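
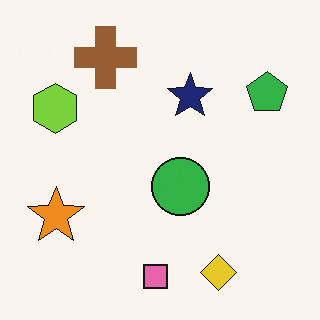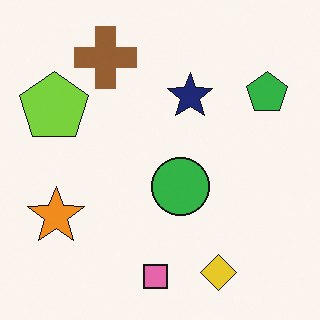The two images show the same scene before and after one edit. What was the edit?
Overlaid with an additional lime pentagon.

A lime pentagon appears in the second image that is absent from the first.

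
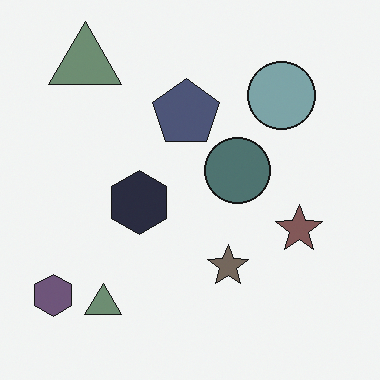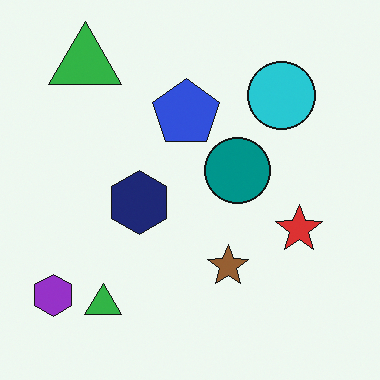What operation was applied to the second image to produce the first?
This is the original image made much more muted (saturation change).

All colors are more muted and greyish — a global saturation change.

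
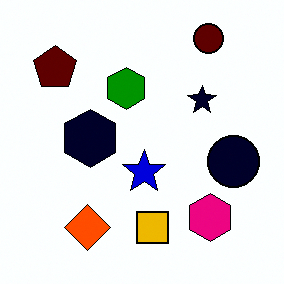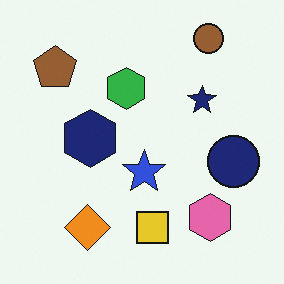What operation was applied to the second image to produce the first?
It was given much higher contrast.

Tones are pushed away from mid-grey across the whole image — a global contrast change.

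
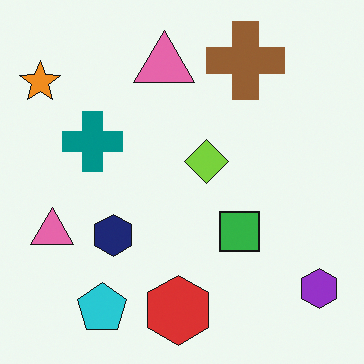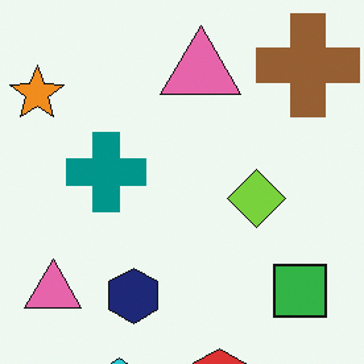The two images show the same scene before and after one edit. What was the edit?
It was cropped slightly and scaled back up.

The visible shapes are larger and the field of view is narrower; shapes near the original edges may be partly or wholly outside the frame — a crop-and-rescale.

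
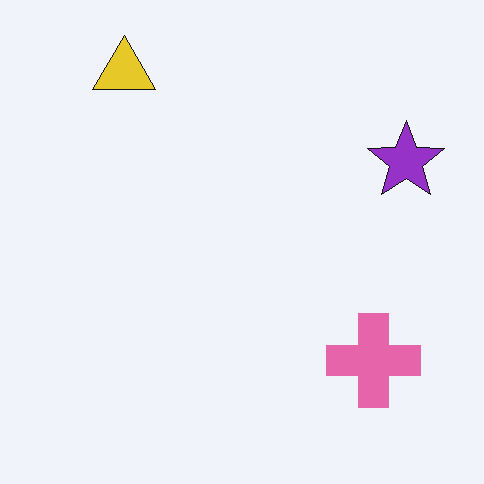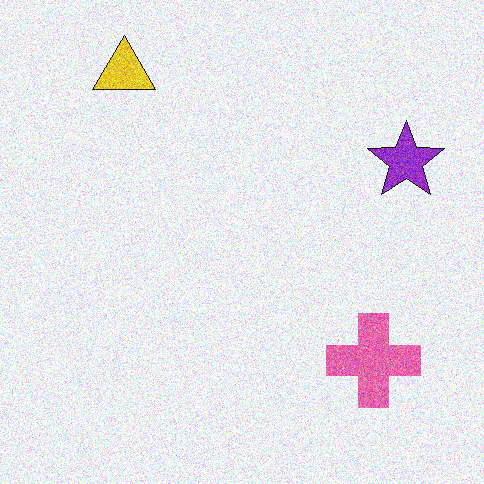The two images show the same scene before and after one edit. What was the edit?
The transformation is: degraded with visible gaussian noise.

Random speckle covers the whole image, including the flat background.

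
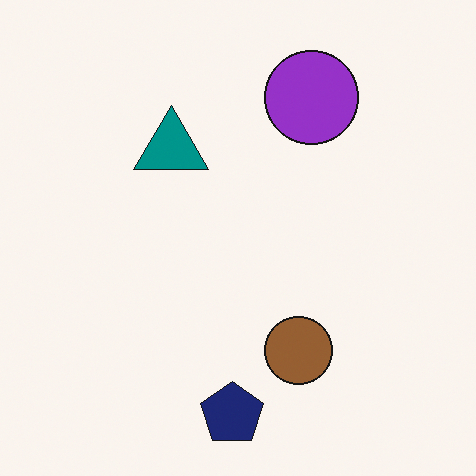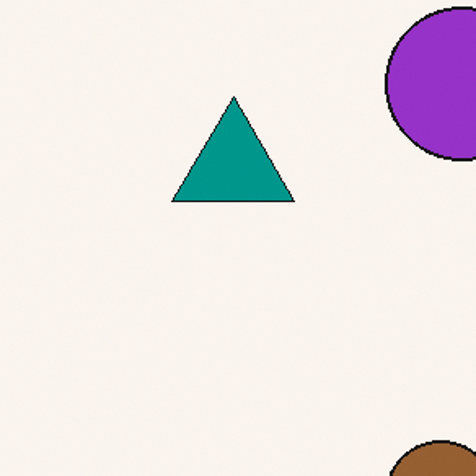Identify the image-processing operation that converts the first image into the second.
It was cropped to a noticeably smaller region and rescaled.

The visible shapes are larger and the field of view is narrower; shapes near the original edges may be partly or wholly outside the frame — a crop-and-rescale.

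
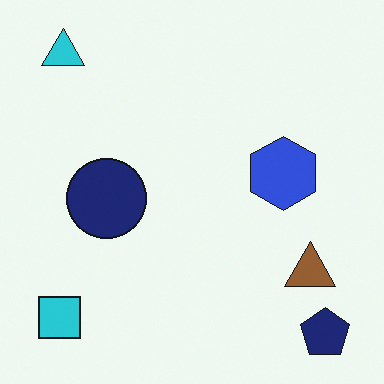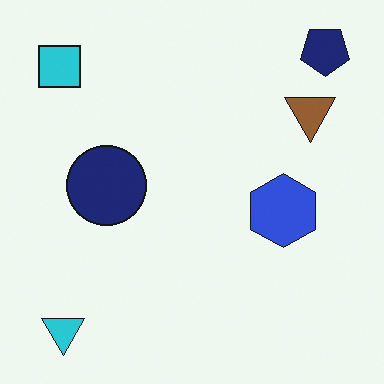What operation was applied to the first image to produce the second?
The image was flipped vertically (top ↔ bottom).

The navy pentagon is in the bottom-right of the first image and the top-right of the second — shapes on opposite sides of the horizontal midline have swapped in a mirror flip.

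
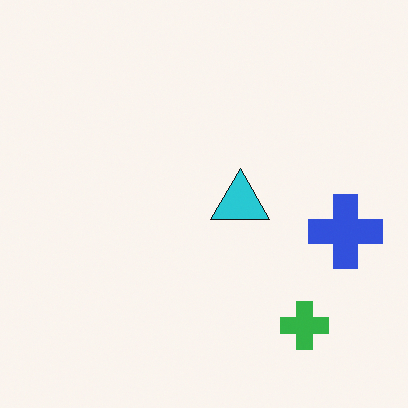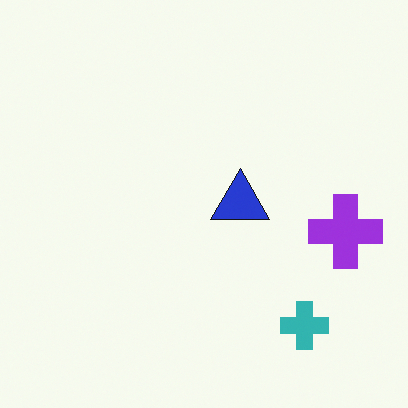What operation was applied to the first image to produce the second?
The image was hue-shifted by a small amount.

Every shape's color has rotated by the same amount around the hue wheel — a uniform hue shift.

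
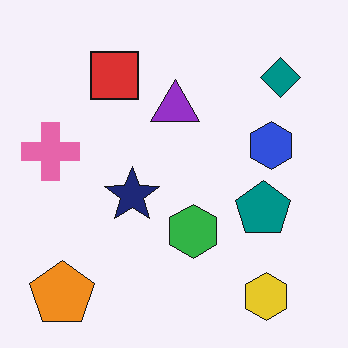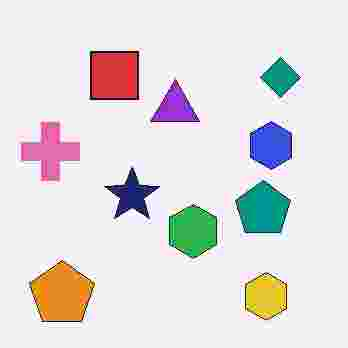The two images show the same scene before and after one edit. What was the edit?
It was degraded with heavy JPEG compression.

Blocky 8×8 compression artifacts appear around shape edges and the flat background shows ringing — characteristic JPEG degradation.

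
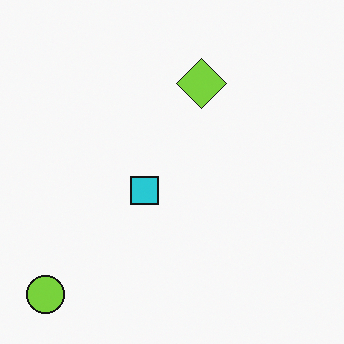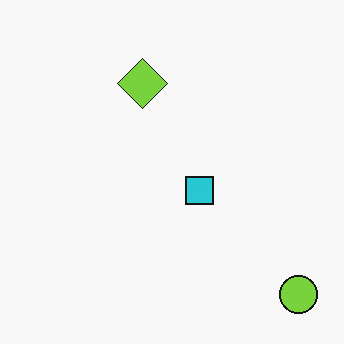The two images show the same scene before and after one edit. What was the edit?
It was flipped horizontally (left ↔ right).

The lime circle is in the bottom-left of the first image and the bottom-right of the second — shapes on opposite sides of the vertical midline have swapped in a mirror flip.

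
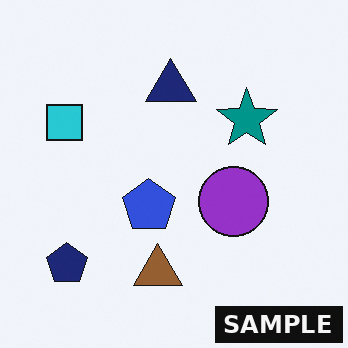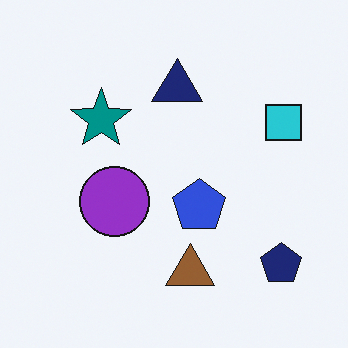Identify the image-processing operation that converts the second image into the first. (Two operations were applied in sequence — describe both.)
The first image is the second flipped horizontally (left ↔ right), then watermarked with the text "SAMPLE" in the lower-right corner.

The cyan square is in the right of the second image and the left of the first — shapes on opposite sides of the vertical midline have swapped in a mirror flip. A dark label reading "SAMPLE" appears in the lower-right corner.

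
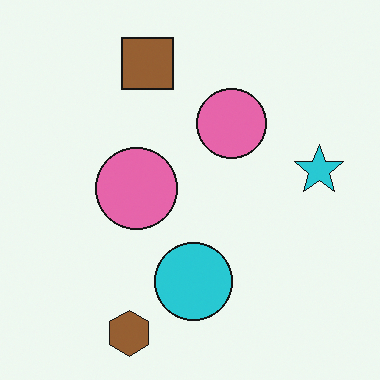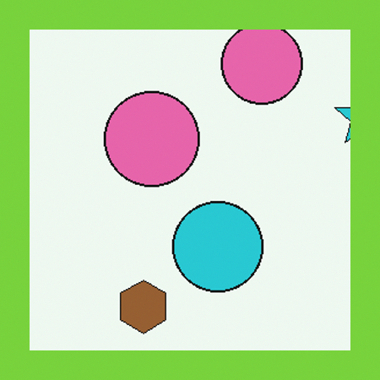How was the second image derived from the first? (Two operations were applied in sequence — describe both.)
It was cropped slightly and scaled back up, then framed with a lime border.

The visible shapes are larger and the field of view is narrower; shapes near the original edges may be partly or wholly outside the frame — a crop-and-rescale. A solid lime frame runs around the edge of the second image, with the content slightly shrunk inside it.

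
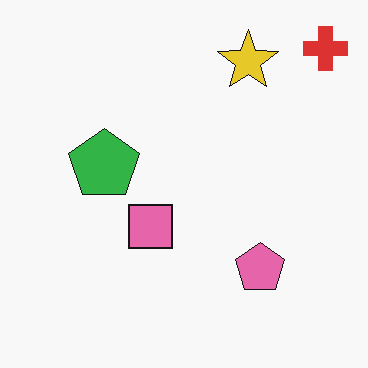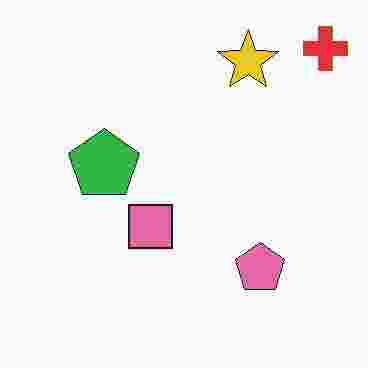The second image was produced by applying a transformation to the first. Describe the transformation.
The transformation is: heavily JPEG-compressed with obvious blocking artifacts.

Blocky 8×8 compression artifacts appear around shape edges and the flat background shows ringing — characteristic JPEG degradation.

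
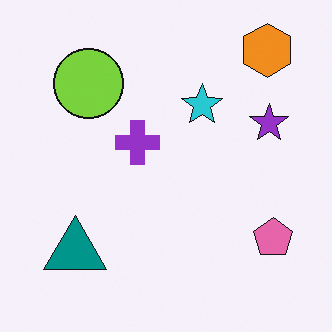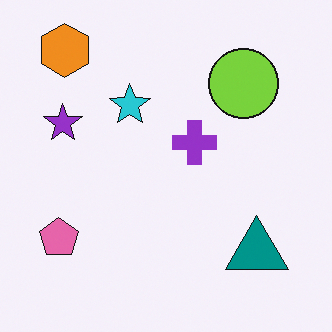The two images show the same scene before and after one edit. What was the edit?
This is the original image flipped horizontally (left ↔ right).

The pink pentagon is in the bottom-right of the first image and the bottom-left of the second — shapes on opposite sides of the vertical midline have swapped in a mirror flip.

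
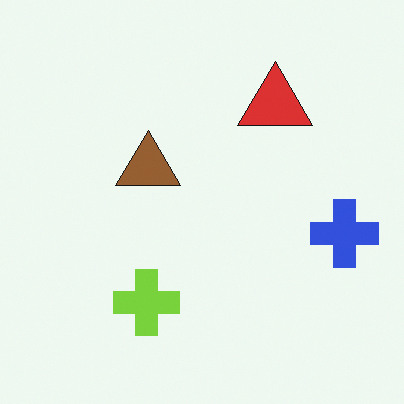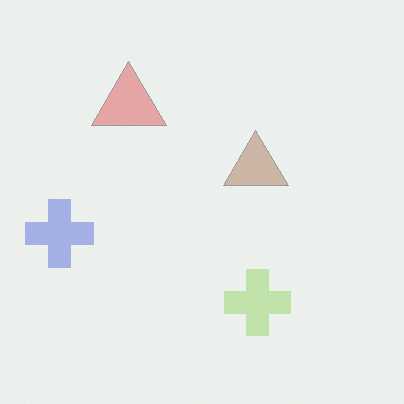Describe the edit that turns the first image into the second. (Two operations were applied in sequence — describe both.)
The image was given much lower contrast, then flipped horizontally (left ↔ right).

Tones are pushed toward mid-grey across the whole image — a global contrast change. The blue cross is in the right of the first image and the left of the second — shapes on opposite sides of the vertical midline have swapped in a mirror flip.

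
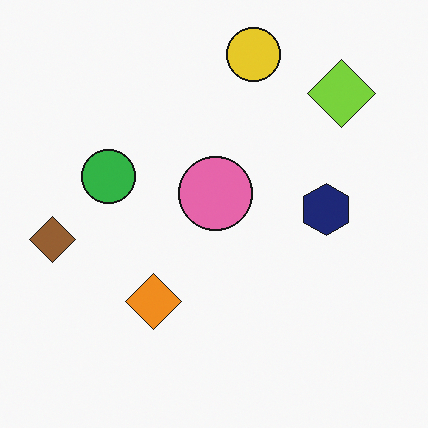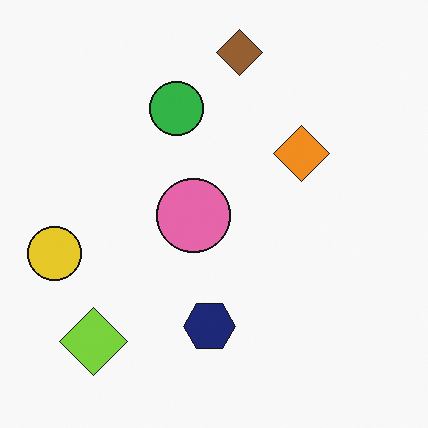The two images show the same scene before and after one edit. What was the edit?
This is the original image transposed (reflected across the top-left ↔ bottom-right diagonal).

Shapes have swapped their row and column positions — what was in the top-right is now in the bottom-left — a diagonal reflection.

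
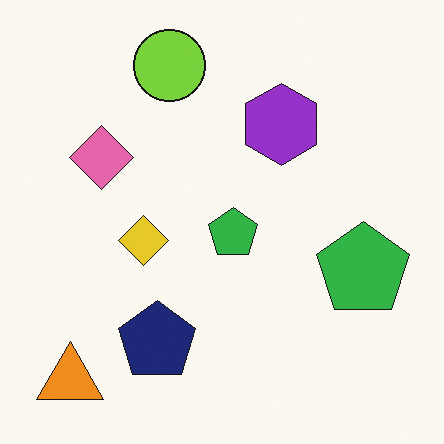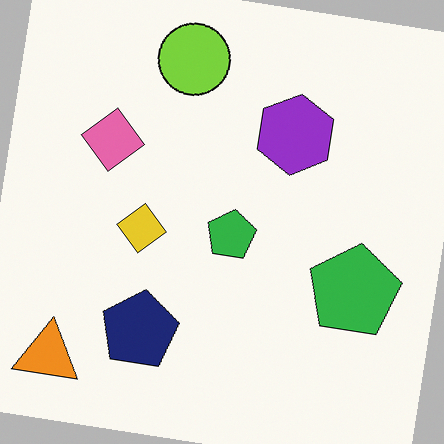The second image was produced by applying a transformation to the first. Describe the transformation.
It was rotated clockwise by a slight angle.

Every shape is tilted by the same angle and the image corners show triangular fill wedges — a whole-image rotation by a non-right angle.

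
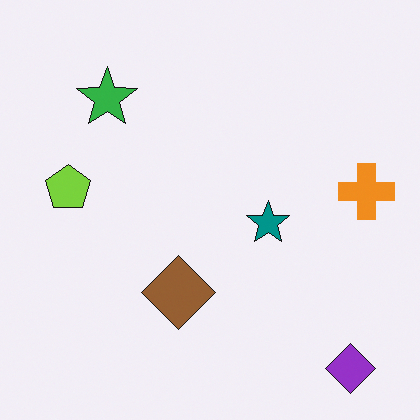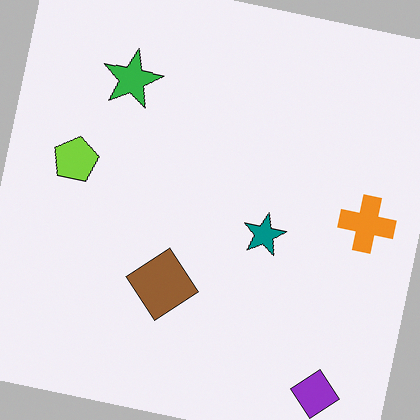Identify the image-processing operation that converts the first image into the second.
The transformation is: rotated clockwise by a slight angle.

Every shape is tilted by the same angle and the image corners show triangular fill wedges — a whole-image rotation by a non-right angle.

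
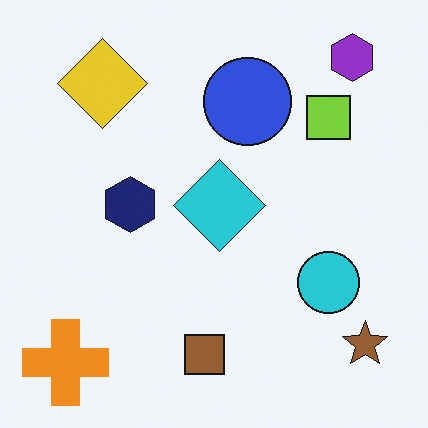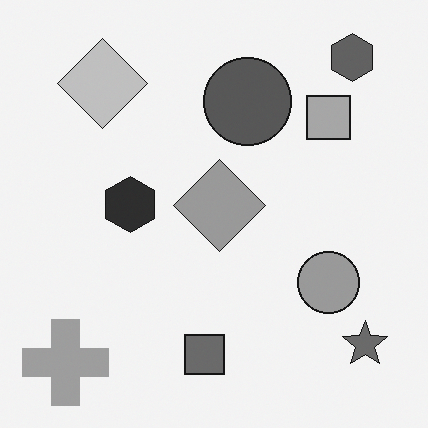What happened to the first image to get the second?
This is the original image converted to grayscale.

All color is removed — every shape is now a shade of grey.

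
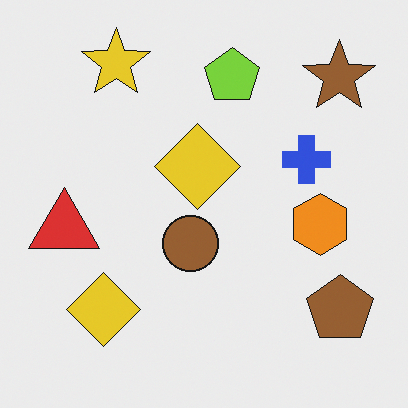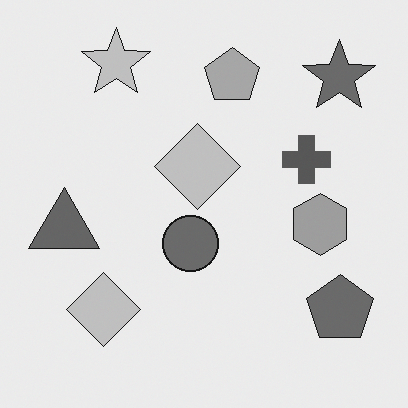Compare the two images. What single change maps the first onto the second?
The image was converted to grayscale.

All color is removed — every shape is now a shade of grey.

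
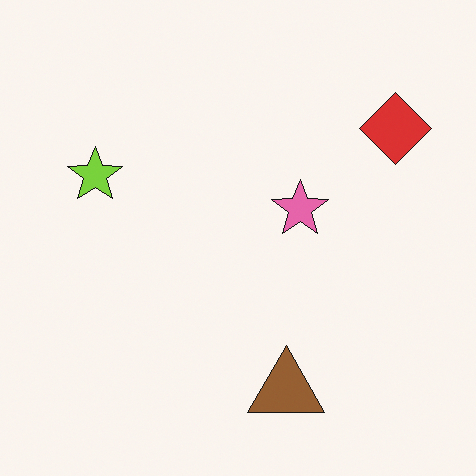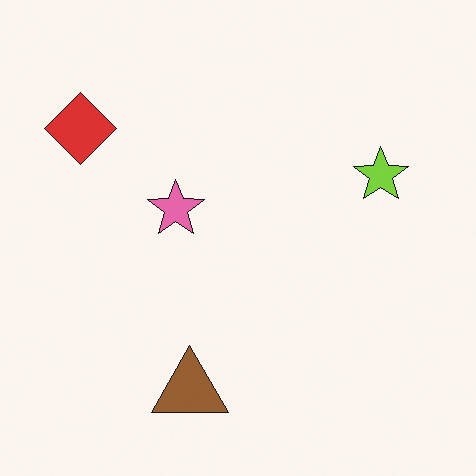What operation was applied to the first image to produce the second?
The transformation is: flipped horizontally (left ↔ right).

The red diamond is in the top-right of the first image and the top-left of the second — shapes on opposite sides of the vertical midline have swapped in a mirror flip.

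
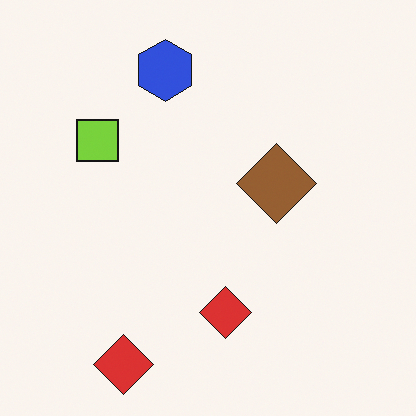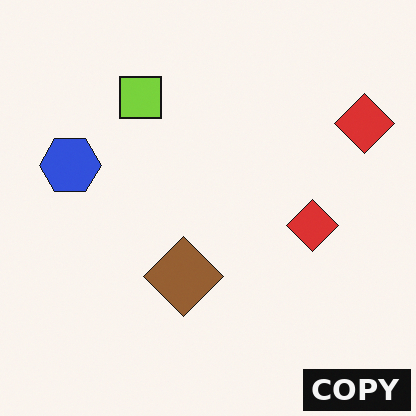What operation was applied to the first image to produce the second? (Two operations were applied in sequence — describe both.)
The second image is the first transposed (reflected across the top-left ↔ bottom-right diagonal), then watermarked with the text "COPY" in the lower-right corner.

Shapes have swapped their row and column positions — what was in the top-right is now in the bottom-left — a diagonal reflection. A dark label reading "COPY" appears in the lower-right corner.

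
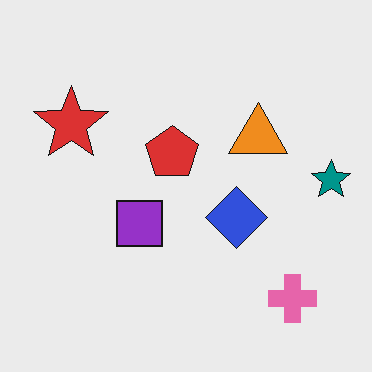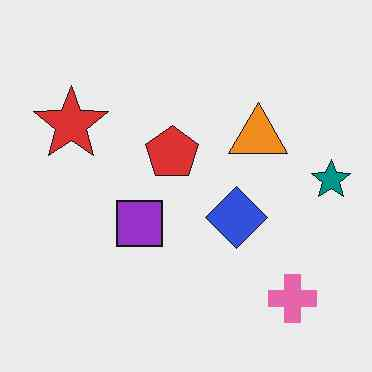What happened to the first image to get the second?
The second image is the first JPEG-compressed with visible artifacts.

Blocky 8×8 compression artifacts appear around shape edges and the flat background shows ringing — characteristic JPEG degradation.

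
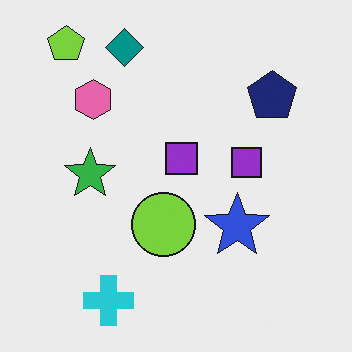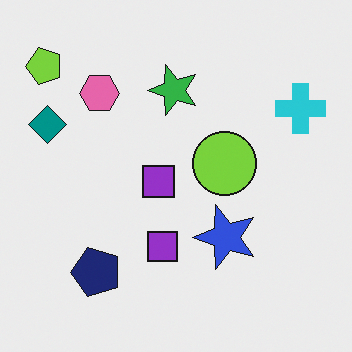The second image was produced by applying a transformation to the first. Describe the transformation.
The image was transposed (reflected across the top-left ↔ bottom-right diagonal).

Shapes have swapped their row and column positions — what was in the top-right is now in the bottom-left — a diagonal reflection.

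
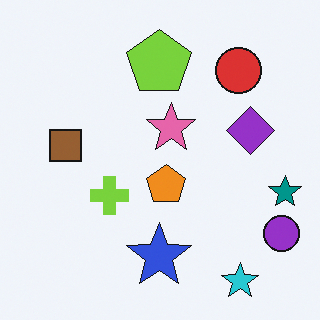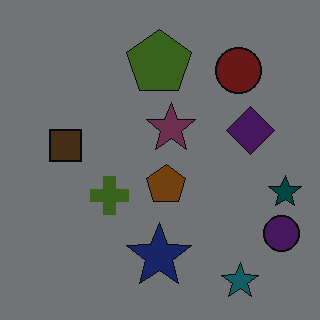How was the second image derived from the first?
It was noticeably darkened.

Every pixel — background and shapes alike — is uniformly darkened.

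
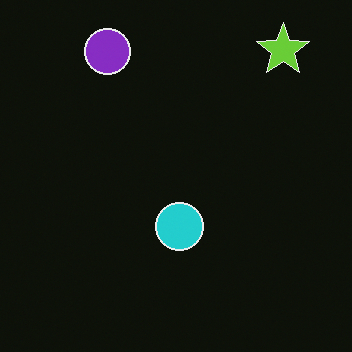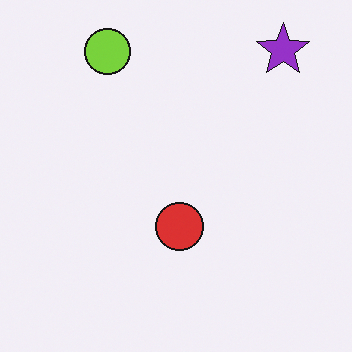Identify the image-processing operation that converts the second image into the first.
The first image is the second color-inverted (negative).

The light background has become dark and every shape's color is its complement — a photographic negative.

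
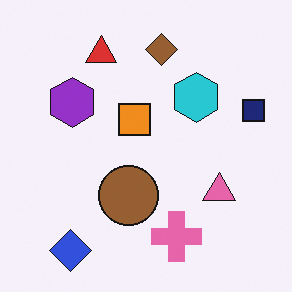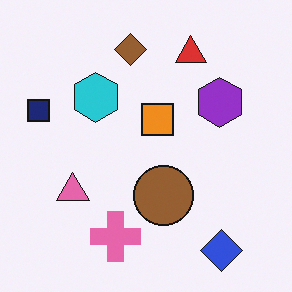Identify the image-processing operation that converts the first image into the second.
The transformation is: flipped horizontally (left ↔ right).

The navy square is in the right of the first image and the left of the second — shapes on opposite sides of the vertical midline have swapped in a mirror flip.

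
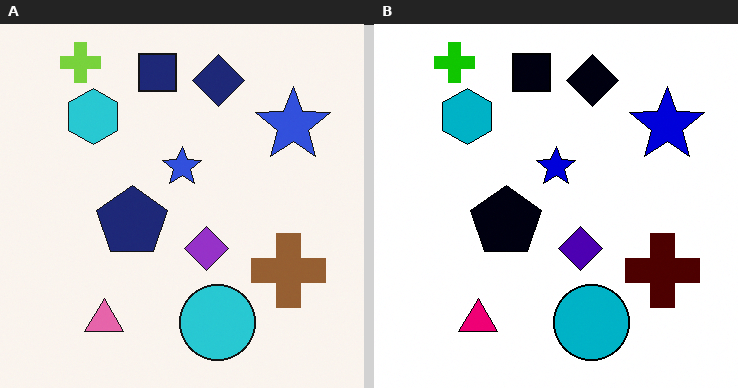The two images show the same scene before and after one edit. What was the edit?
This is the original image given much higher contrast.

Tones are pushed away from mid-grey across the whole image — a global contrast change.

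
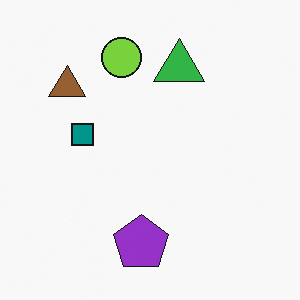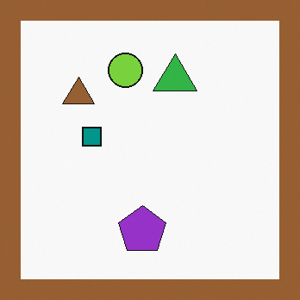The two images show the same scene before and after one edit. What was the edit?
The transformation is: framed with a brown border.

A solid brown frame runs around the edge of the second image, with the content slightly shrunk inside it.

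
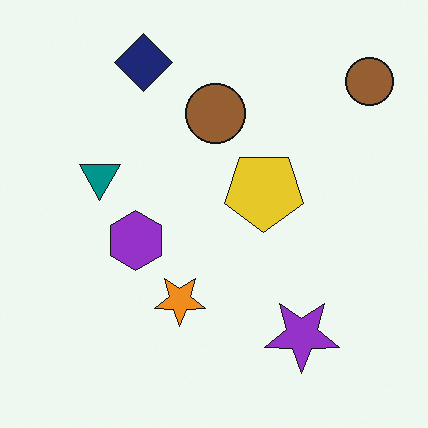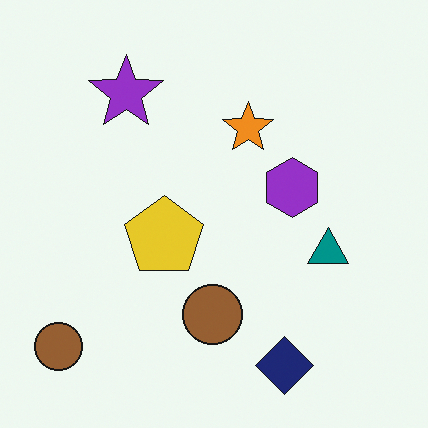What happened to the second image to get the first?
This is the original image rotated 180°.

The navy diamond sits in the bottom of the second image and the top of the first — consistent with a whole-image 180° rotation.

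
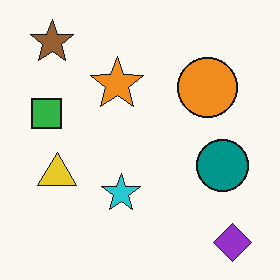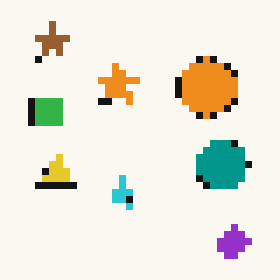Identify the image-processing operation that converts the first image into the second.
Pixelated into visible square blocks.

Shapes are reduced to large square blocks; fine edges and outlines are lost — a downscale-then-upscale (mosaic) effect.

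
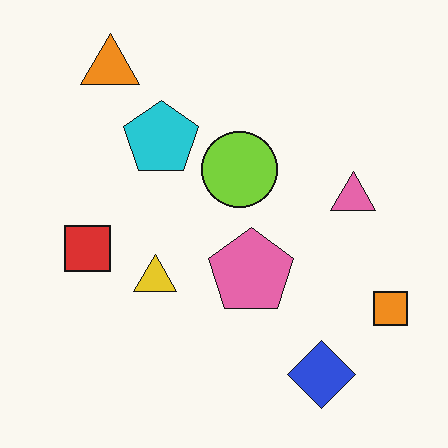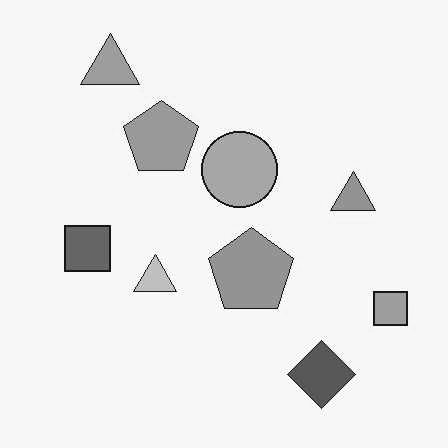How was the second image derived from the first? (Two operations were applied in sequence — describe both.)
It was given moderate JPEG compression, then converted to grayscale.

Blocky 8×8 compression artifacts appear around shape edges and the flat background shows ringing — characteristic JPEG degradation. All color is removed — every shape is now a shade of grey.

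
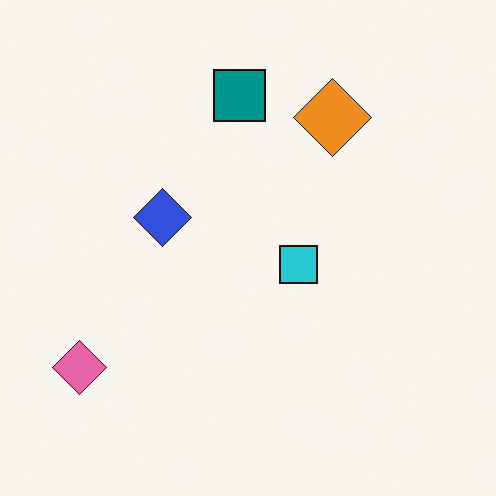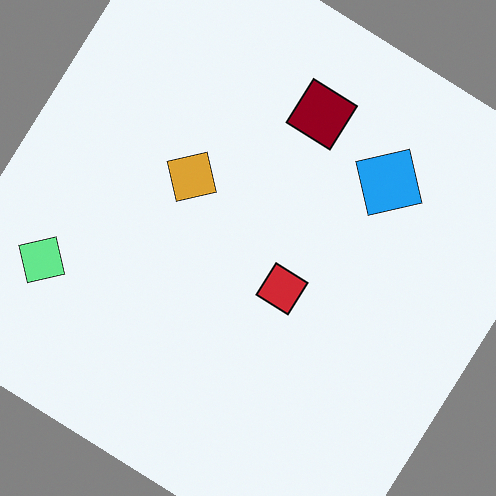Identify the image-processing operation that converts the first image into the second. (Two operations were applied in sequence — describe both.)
This is the original image rotated clockwise by a large amount — several tens of degrees, then hue-shifted by a large amount.

Every shape is tilted by the same angle and the image corners show triangular fill wedges — a whole-image rotation by a non-right angle. Every shape's color has rotated by the same amount around the hue wheel — a uniform hue shift.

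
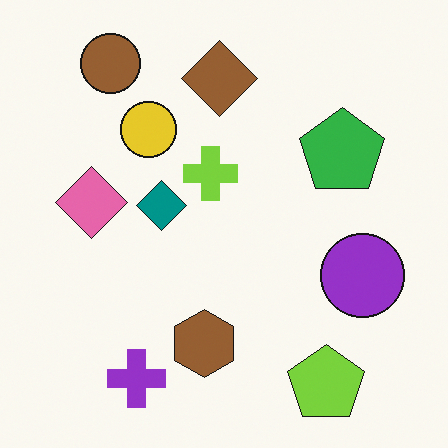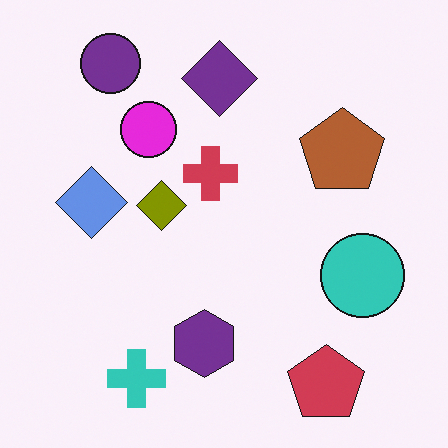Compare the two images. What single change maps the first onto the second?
The second image is the first hue-shifted through roughly half the color wheel.

Every shape's color has rotated by the same amount around the hue wheel — a uniform hue shift.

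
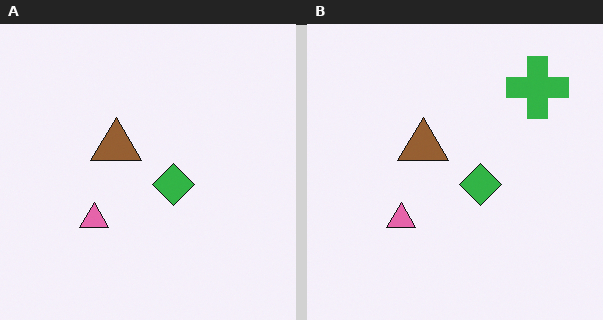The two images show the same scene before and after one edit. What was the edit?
It was overlaid with an additional green cross.

A green cross appears in the right (B) image that is absent from the left (A).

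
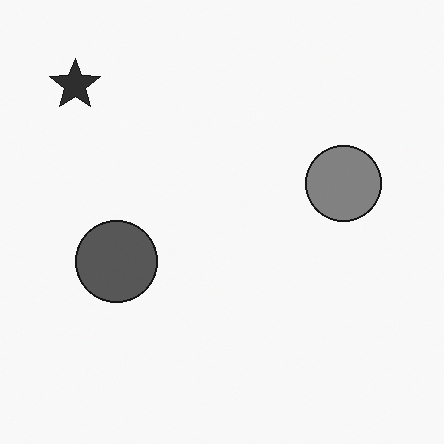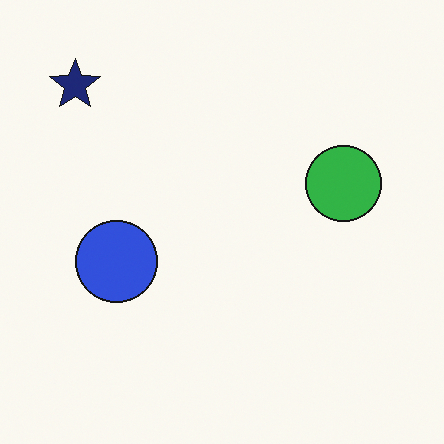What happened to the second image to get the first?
It was converted to grayscale.

All color is removed — every shape is now a shade of grey.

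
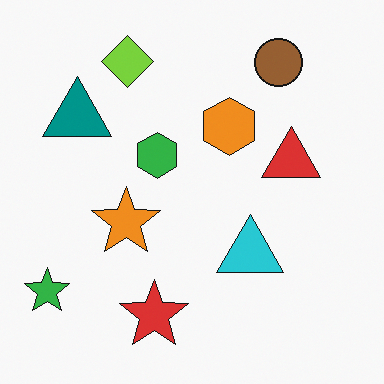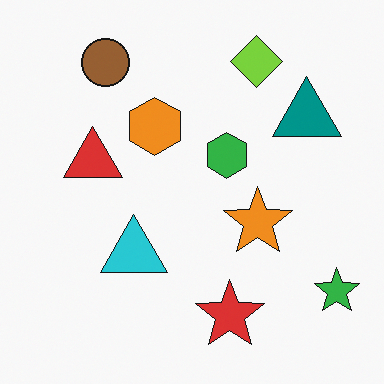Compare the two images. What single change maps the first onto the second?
It was flipped horizontally (left ↔ right).

The green star is in the bottom-left of the first image and the bottom-right of the second — shapes on opposite sides of the vertical midline have swapped in a mirror flip.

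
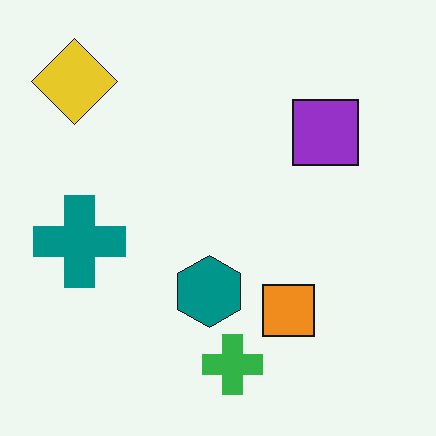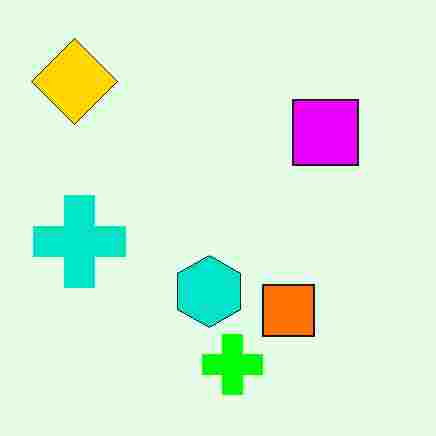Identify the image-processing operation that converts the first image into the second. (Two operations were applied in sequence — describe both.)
It was made much more vivid (saturation change), then heavily JPEG-compressed with obvious blocking artifacts.

All colors are more vivid — a global saturation change. Blocky 8×8 compression artifacts appear around shape edges and the flat background shows ringing — characteristic JPEG degradation.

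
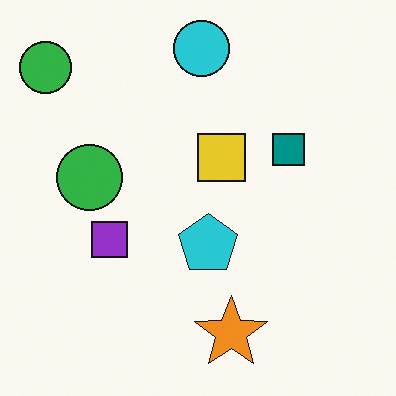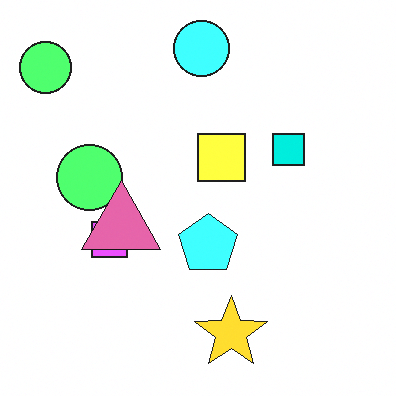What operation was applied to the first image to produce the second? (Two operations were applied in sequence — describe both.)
The image was substantially brightened, then overlaid with an additional pink triangle.

Every pixel — background and shapes alike — is uniformly brightened. A pink triangle appears in the second image that is absent from the first.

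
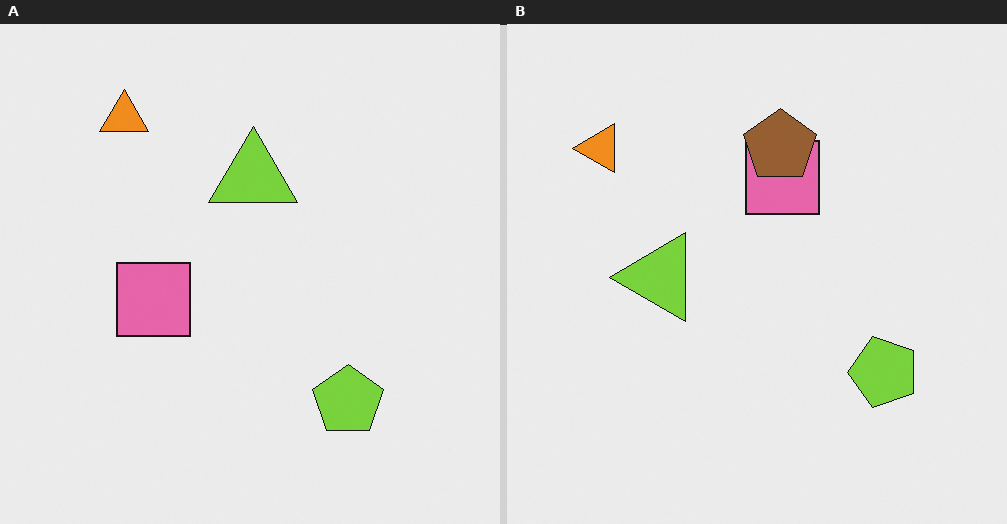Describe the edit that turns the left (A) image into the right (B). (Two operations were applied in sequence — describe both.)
The right (B) image is the left (A) transposed (reflected across the top-left ↔ bottom-right diagonal), then overlaid with an additional brown pentagon.

Shapes have swapped their row and column positions — what was in the top-right is now in the bottom-left — a diagonal reflection. A brown pentagon appears in the right (B) image that is absent from the left (A).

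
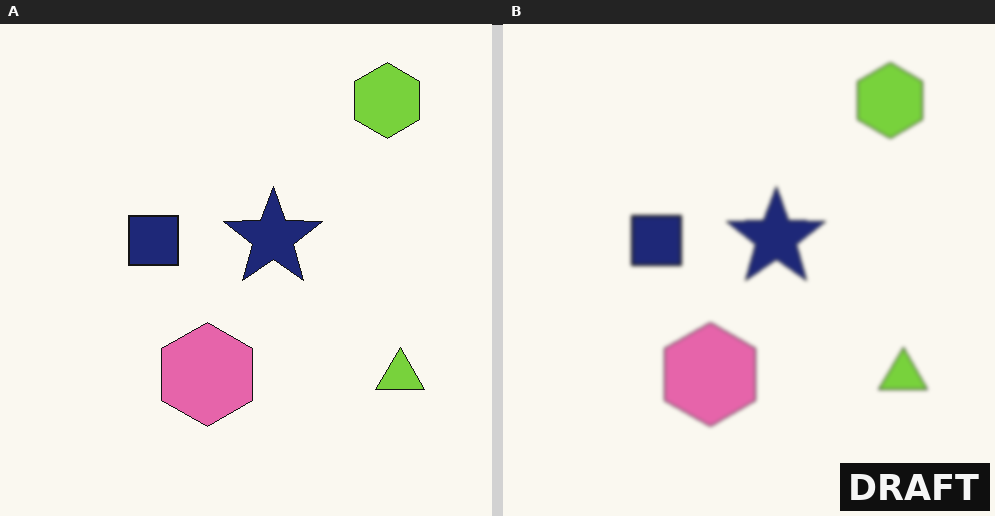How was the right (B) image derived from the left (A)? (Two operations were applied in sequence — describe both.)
It was slightly softened, then watermarked with the text "DRAFT" in the lower-right corner.

Shape edges and outlines are uniformly softened across the whole image. A dark label reading "DRAFT" appears in the lower-right corner.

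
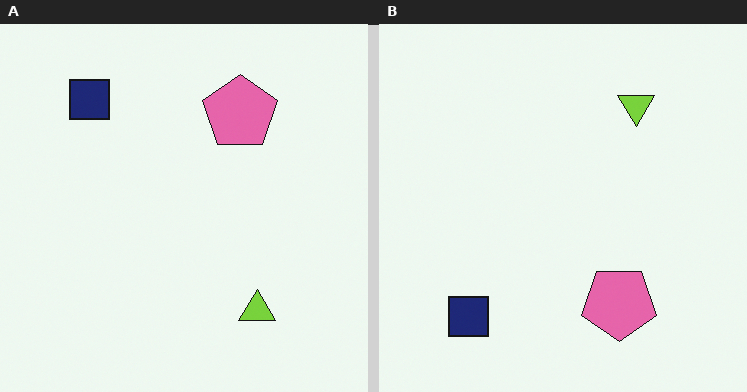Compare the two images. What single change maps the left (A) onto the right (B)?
This is the original image flipped vertically (top ↔ bottom).

The navy square is in the top-left of the left (A) image and the bottom-left of the right (B) — shapes on opposite sides of the horizontal midline have swapped in a mirror flip.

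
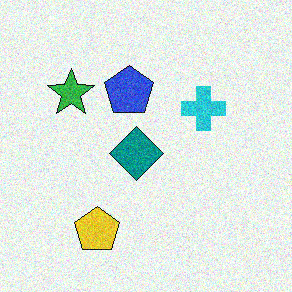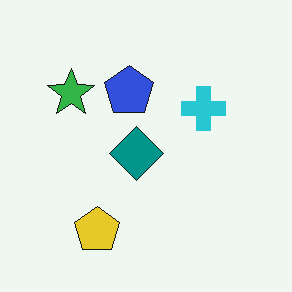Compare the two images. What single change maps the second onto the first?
The transformation is: degraded with visible gaussian noise.

Random speckle covers the whole image, including the flat background.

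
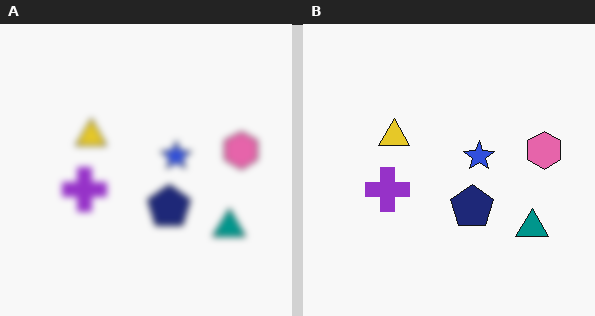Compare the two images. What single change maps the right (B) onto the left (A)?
This is the original image noticeably gaussian-blurred.

Shape edges and outlines are uniformly softened across the whole image.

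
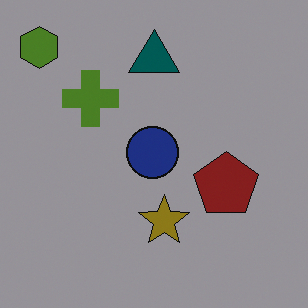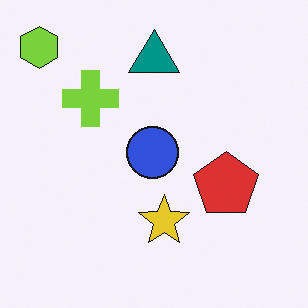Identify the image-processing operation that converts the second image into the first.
The first image is the second substantially darkened.

Every pixel — background and shapes alike — is uniformly darkened.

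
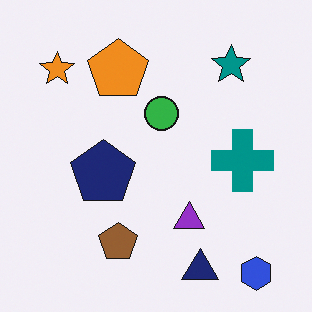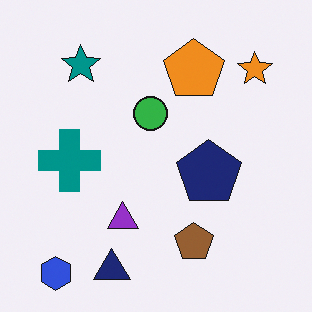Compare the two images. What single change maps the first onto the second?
The image was flipped horizontally (left ↔ right).

The blue hexagon is in the bottom-right of the first image and the bottom-left of the second — shapes on opposite sides of the vertical midline have swapped in a mirror flip.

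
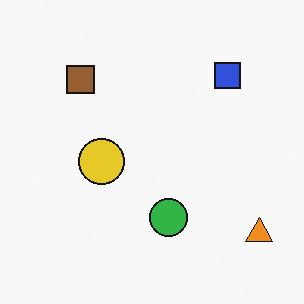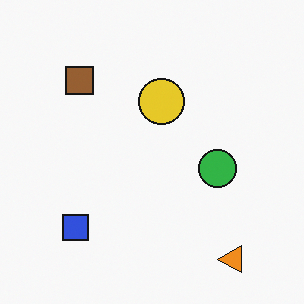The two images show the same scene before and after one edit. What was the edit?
This is the original image transposed (reflected across the top-left ↔ bottom-right diagonal).

Shapes have swapped their row and column positions — what was in the top-right is now in the bottom-left — a diagonal reflection.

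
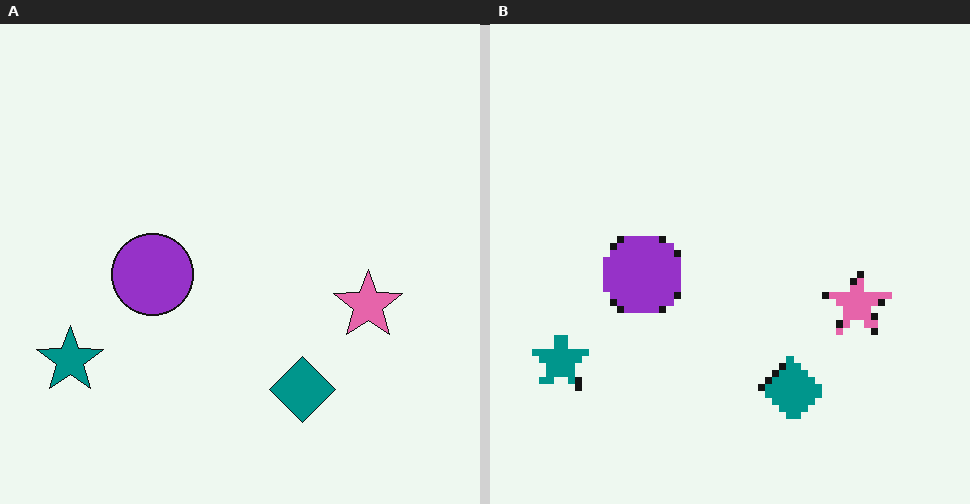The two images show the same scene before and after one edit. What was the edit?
The image was pixelated into visible square blocks.

Shapes are reduced to large square blocks; fine edges and outlines are lost — a downscale-then-upscale (mosaic) effect.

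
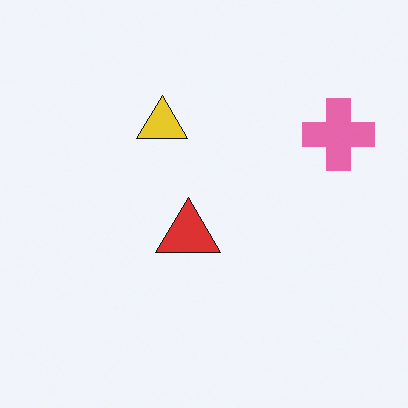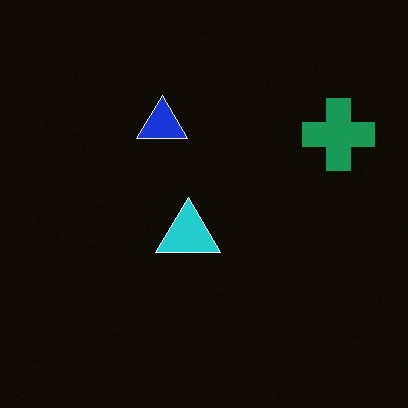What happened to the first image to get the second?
The transformation is: color-inverted (negative).

The light background has become dark and every shape's color is its complement — a photographic negative.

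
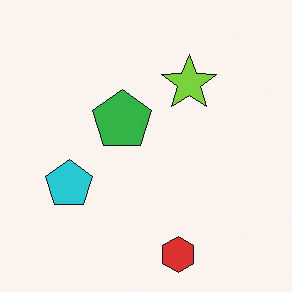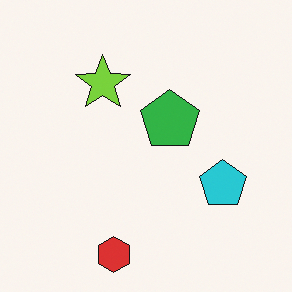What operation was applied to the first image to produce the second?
The image was flipped horizontally (left ↔ right).

The cyan pentagon is in the left of the first image and the right of the second — shapes on opposite sides of the vertical midline have swapped in a mirror flip.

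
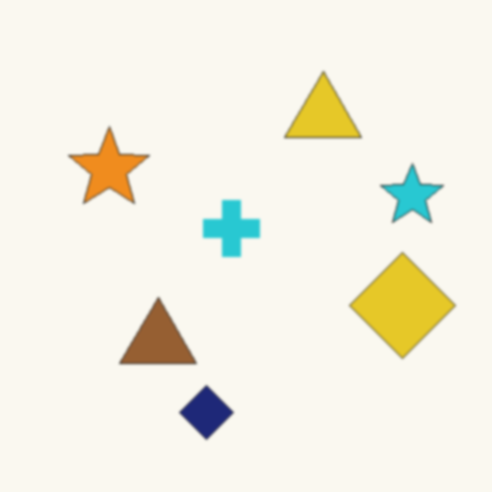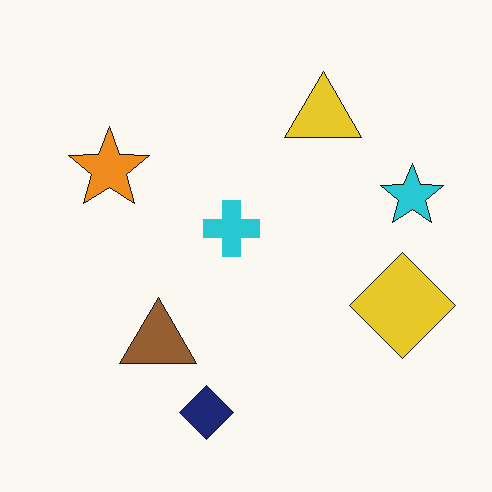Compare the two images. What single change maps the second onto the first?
The transformation is: lightly blurred.

Shape edges and outlines are uniformly softened across the whole image.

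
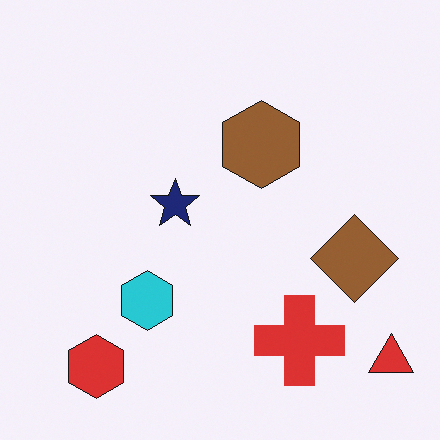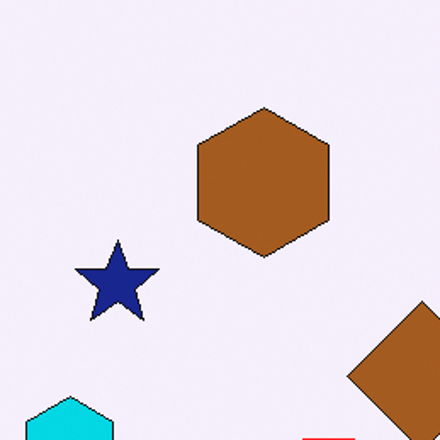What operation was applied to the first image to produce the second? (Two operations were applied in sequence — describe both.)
This is the original image cropped tightly and scaled back up, then slightly oversaturated.

The visible shapes are larger and the field of view is narrower; shapes near the original edges may be partly or wholly outside the frame — a crop-and-rescale. All colors are more vivid — a global saturation change.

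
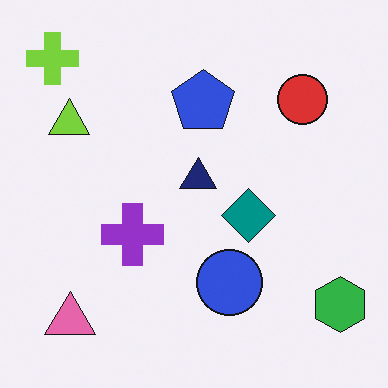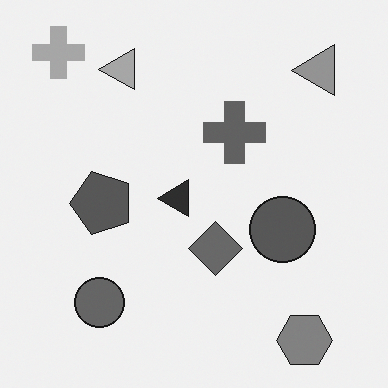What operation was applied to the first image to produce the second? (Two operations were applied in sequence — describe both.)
Converted to grayscale, then transposed (reflected across the top-left ↔ bottom-right diagonal).

All color is removed — every shape is now a shade of grey. Shapes have swapped their row and column positions — what was in the top-right is now in the bottom-left — a diagonal reflection.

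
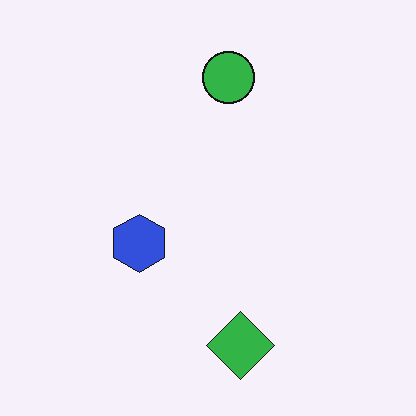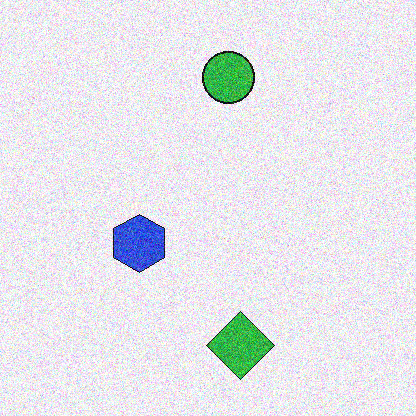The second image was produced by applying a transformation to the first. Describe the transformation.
Degraded with heavy additive noise.

Random speckle covers the whole image, including the flat background.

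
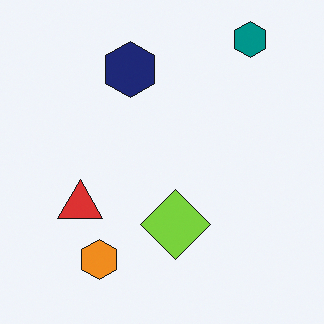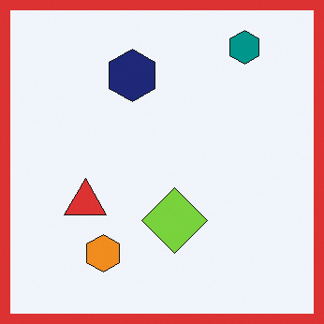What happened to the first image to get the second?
Framed with a red border.

A solid red frame runs around the edge of the second image, with the content slightly shrunk inside it.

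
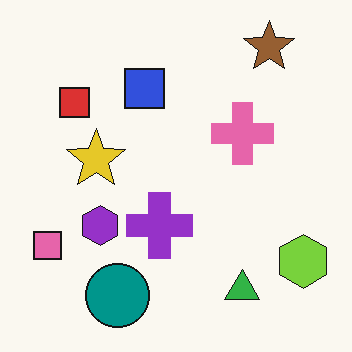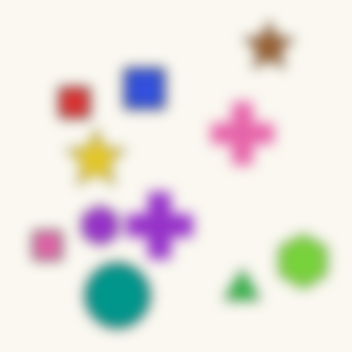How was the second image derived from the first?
It was strongly gaussian-blurred.

Shape edges and outlines are uniformly softened across the whole image.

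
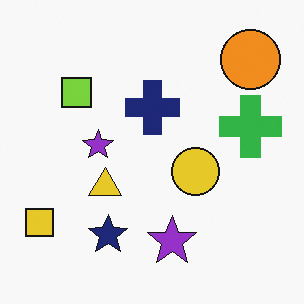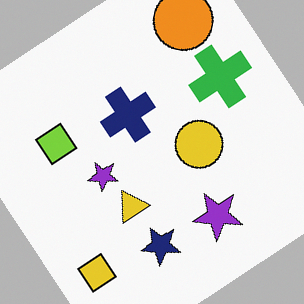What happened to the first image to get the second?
The image was rotated counter-clockwise by a large amount — several tens of degrees.

Every shape is tilted by the same angle and the image corners show triangular fill wedges — a whole-image rotation by a non-right angle.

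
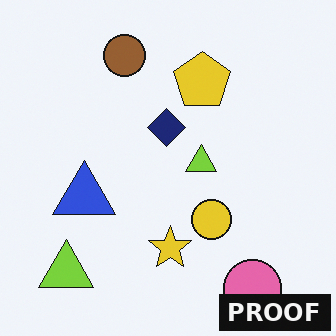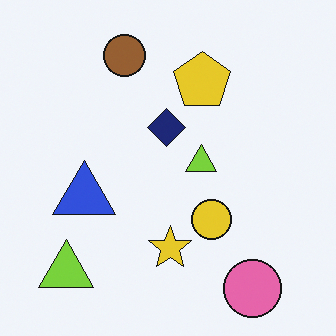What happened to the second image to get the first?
The first image is the second watermarked with the text "PROOF" in the lower-right corner.

A dark label reading "PROOF" appears in the lower-right corner.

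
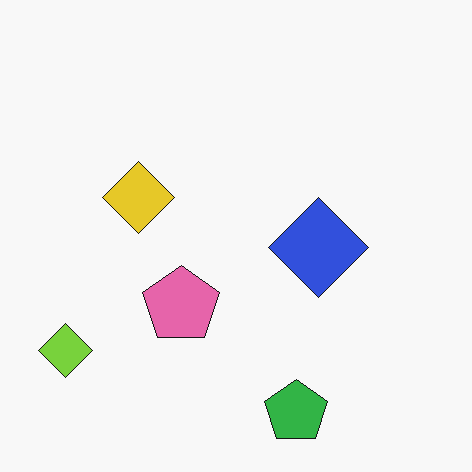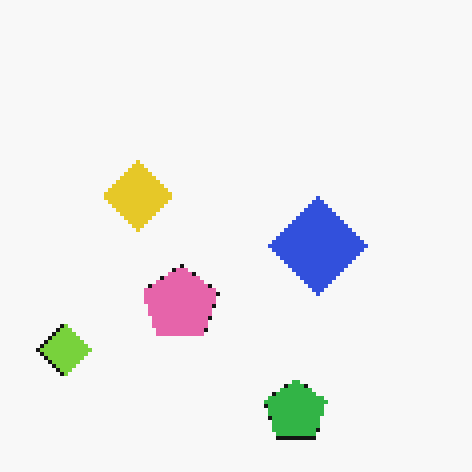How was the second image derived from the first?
This is the original image lightly pixelated (a mild mosaic effect).

Shapes are reduced to large square blocks; fine edges and outlines are lost — a downscale-then-upscale (mosaic) effect.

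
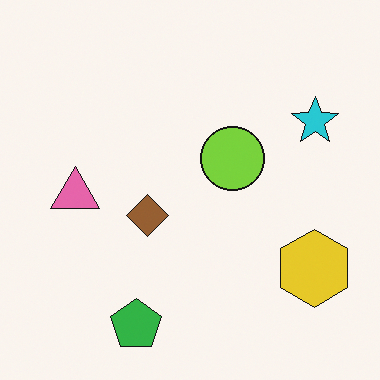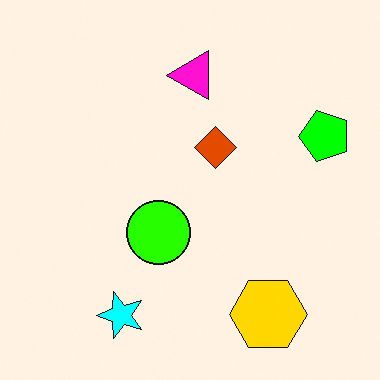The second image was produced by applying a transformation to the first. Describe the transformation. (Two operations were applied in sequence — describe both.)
The transformation is: transposed (reflected across the top-left ↔ bottom-right diagonal), then heavily oversaturated.

Shapes have swapped their row and column positions — what was in the top-right is now in the bottom-left — a diagonal reflection. All colors are more vivid — a global saturation change.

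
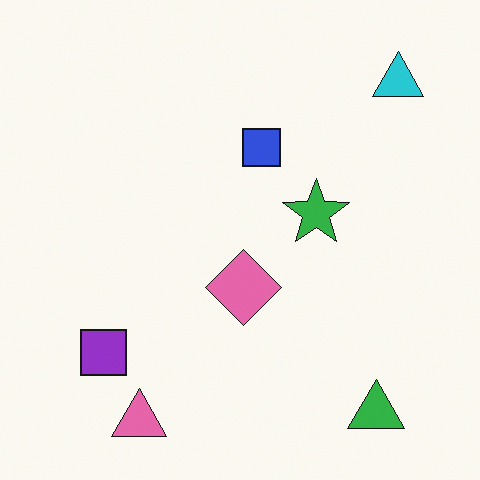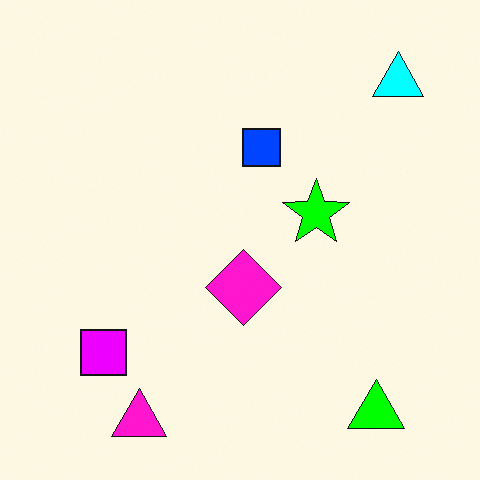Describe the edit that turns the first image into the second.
The second image is the first heavily oversaturated.

All colors are more vivid — a global saturation change.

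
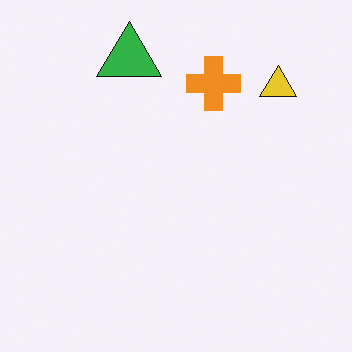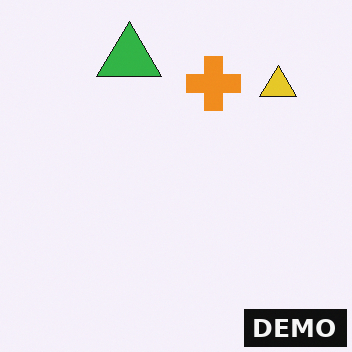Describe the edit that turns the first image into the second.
This is the original image watermarked with the text "DEMO" in the lower-right corner.

A dark label reading "DEMO" appears in the lower-right corner.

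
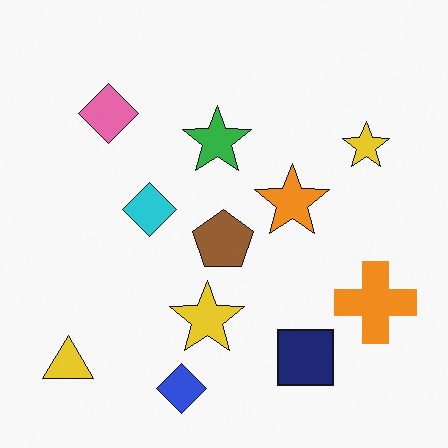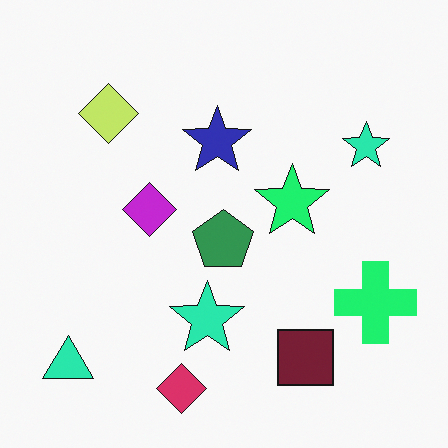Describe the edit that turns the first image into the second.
The second image is the first hue-shifted by a moderate amount.

Every shape's color has rotated by the same amount around the hue wheel — a uniform hue shift.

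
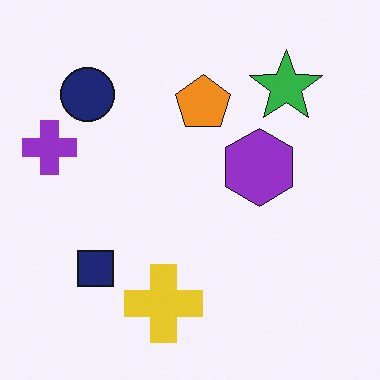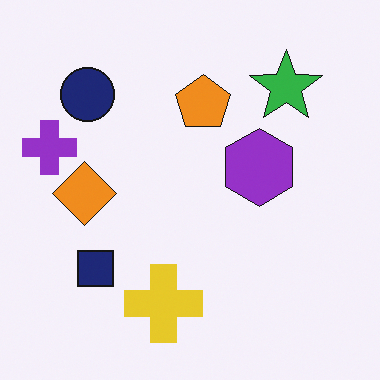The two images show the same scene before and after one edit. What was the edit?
It was overlaid with an additional orange diamond.

An orange diamond appears in the second image that is absent from the first.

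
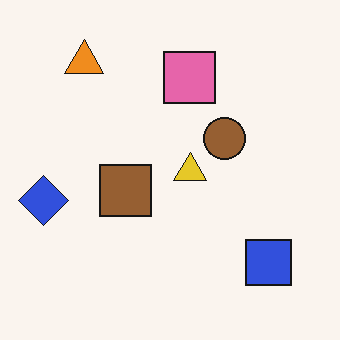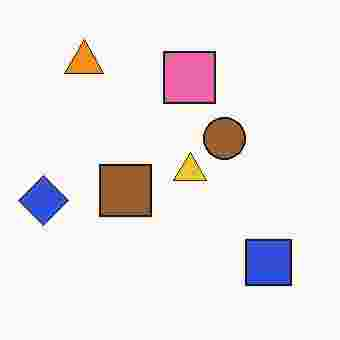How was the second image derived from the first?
This is the original image degraded with heavy JPEG compression.

Blocky 8×8 compression artifacts appear around shape edges and the flat background shows ringing — characteristic JPEG degradation.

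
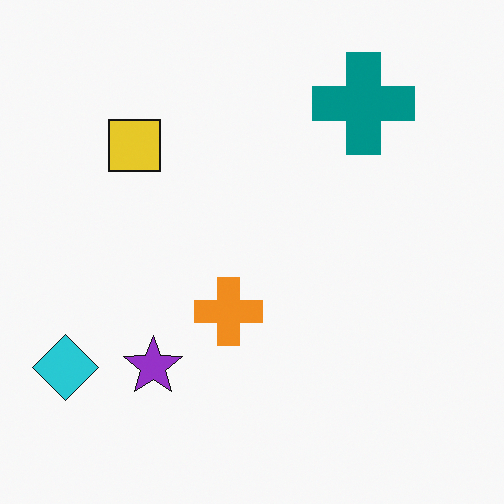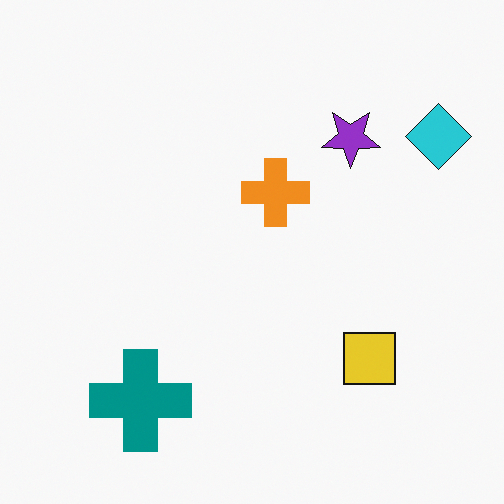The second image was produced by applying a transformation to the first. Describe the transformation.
The image was rotated 180°.

The cyan diamond sits in the bottom-left of the first image and the top-right of the second — consistent with a whole-image 180° rotation.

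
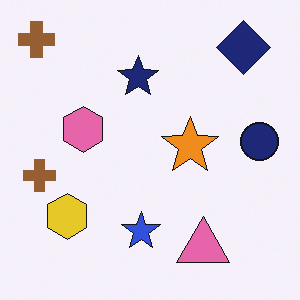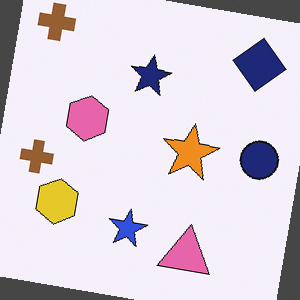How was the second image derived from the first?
The image was rotated clockwise by a small amount.

Every shape is tilted by the same angle and the image corners show triangular fill wedges — a whole-image rotation by a non-right angle.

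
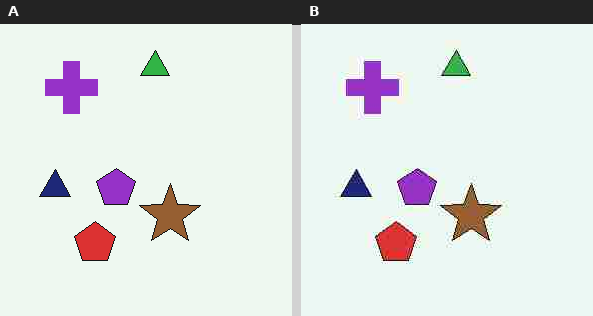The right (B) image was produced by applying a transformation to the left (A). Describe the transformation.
It was heavily JPEG-compressed with obvious blocking artifacts.

Blocky 8×8 compression artifacts appear around shape edges and the flat background shows ringing — characteristic JPEG degradation.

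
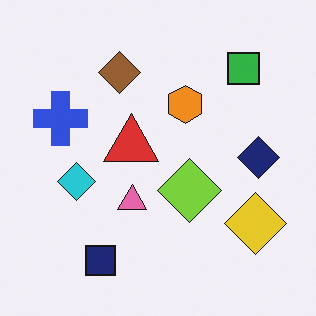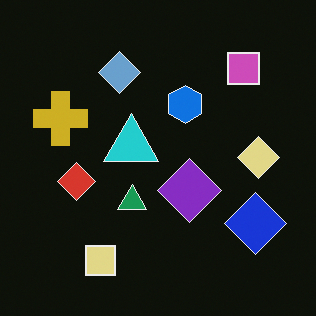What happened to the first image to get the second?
The image was color-inverted (negative).

The light background has become dark and every shape's color is its complement — a photographic negative.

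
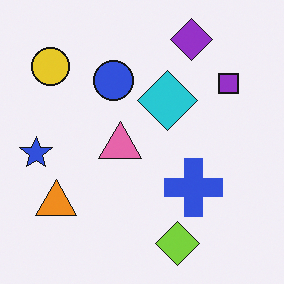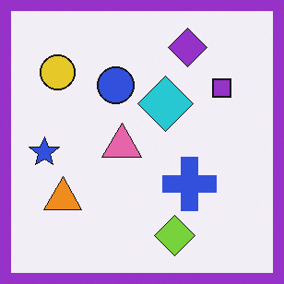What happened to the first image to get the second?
Framed with a purple border.

A solid purple frame runs around the edge of the second image, with the content slightly shrunk inside it.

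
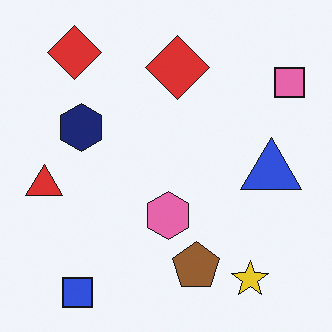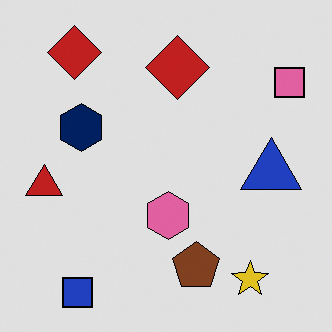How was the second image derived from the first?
It was posterized to a reduced palette.

Each flat color has snapped to a coarser quantized level — most visibly, the near-white background has dropped to a flat grey.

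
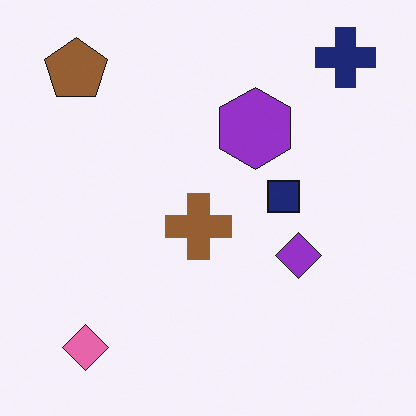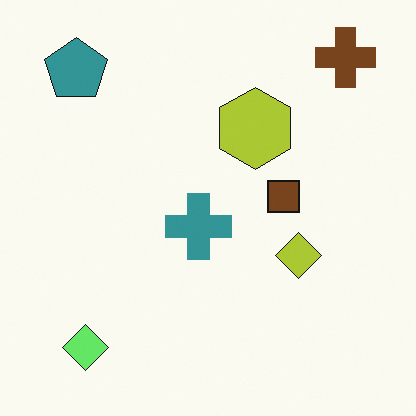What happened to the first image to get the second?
Hue-shifted through roughly a third of the color wheel.

Every shape's color has rotated by the same amount around the hue wheel — a uniform hue shift.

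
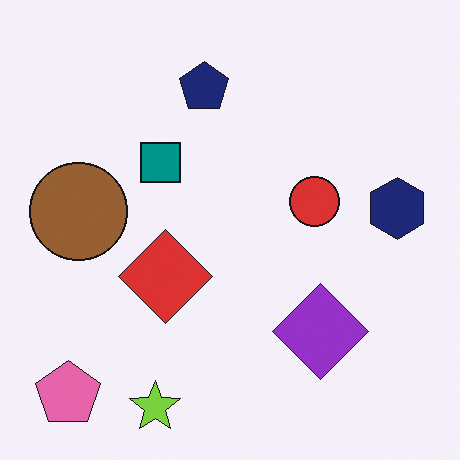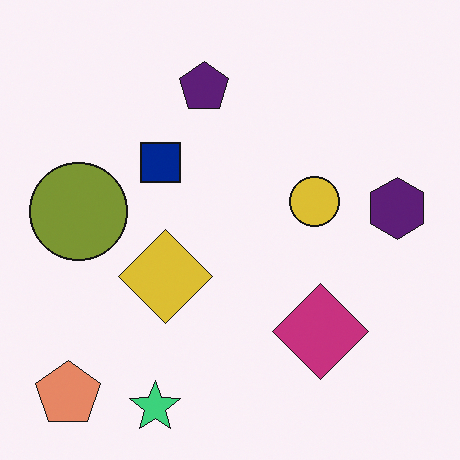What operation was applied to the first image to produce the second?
It was hue-shifted slightly.

Every shape's color has rotated by the same amount around the hue wheel — a uniform hue shift.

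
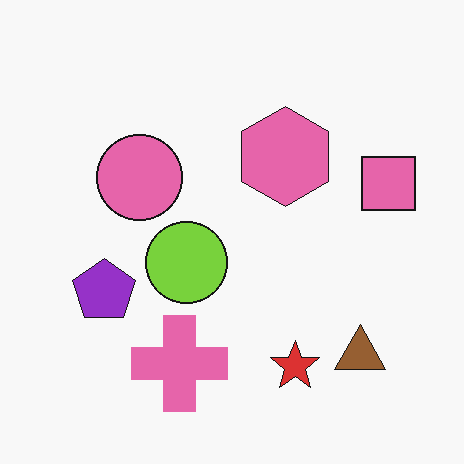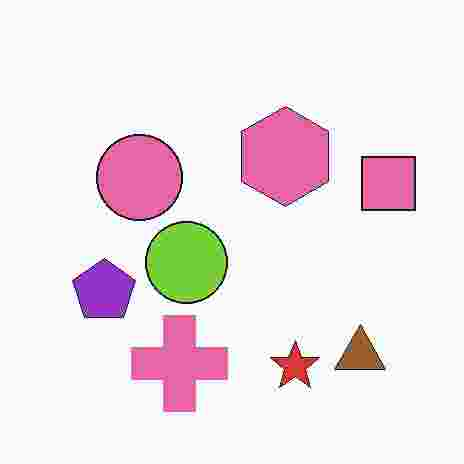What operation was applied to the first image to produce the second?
The image was degraded with heavy JPEG compression.

Blocky 8×8 compression artifacts appear around shape edges and the flat background shows ringing — characteristic JPEG degradation.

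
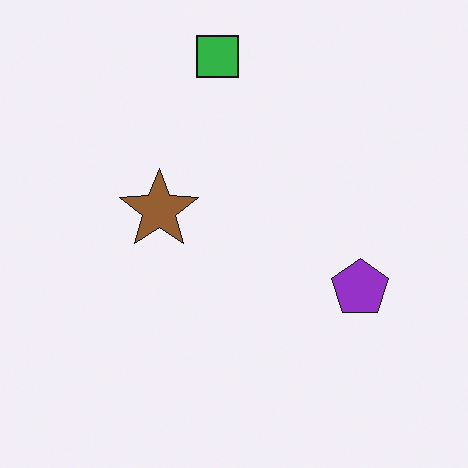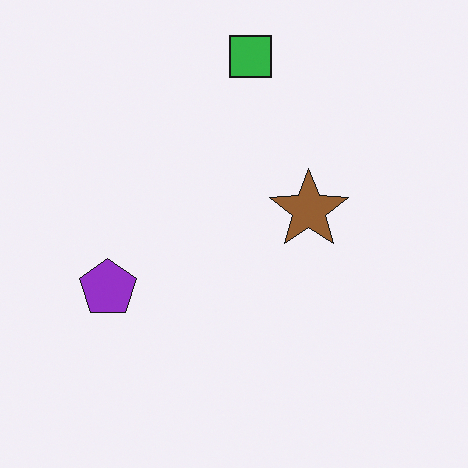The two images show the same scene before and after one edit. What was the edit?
Flipped horizontally (left ↔ right).

The purple pentagon is in the right of the first image and the left of the second — shapes on opposite sides of the vertical midline have swapped in a mirror flip.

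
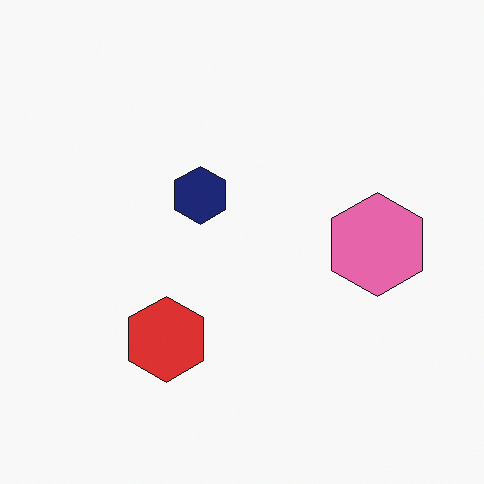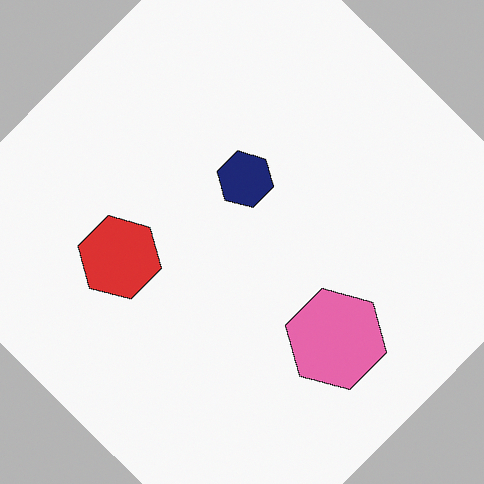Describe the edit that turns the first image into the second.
This is the original image rotated clockwise by a large amount — several tens of degrees.

Every shape is tilted by the same angle and the image corners show triangular fill wedges — a whole-image rotation by a non-right angle.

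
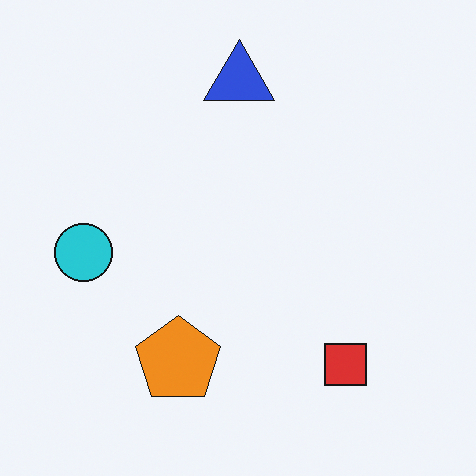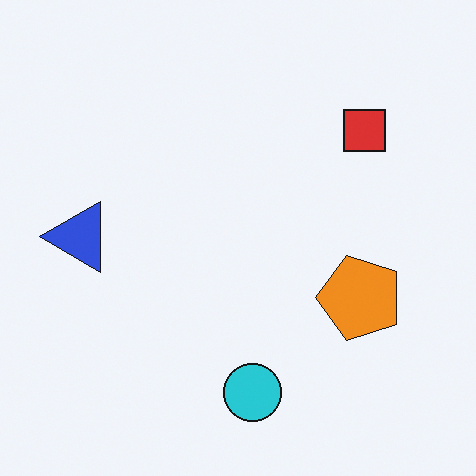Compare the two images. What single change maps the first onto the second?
Rotated 90° counter-clockwise.

The red square sits in the bottom-right of the first image and the top-right of the second — consistent with a whole-image 90° counter-clockwise rotation.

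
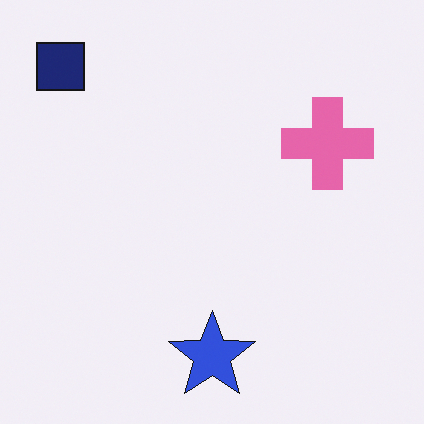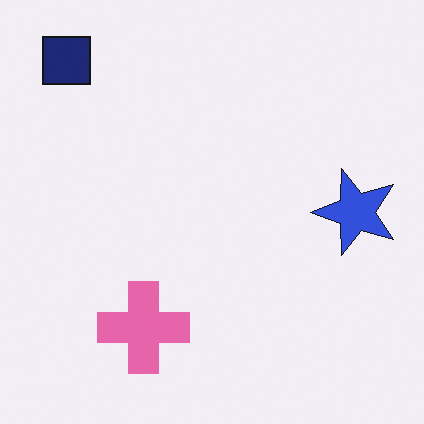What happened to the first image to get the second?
The transformation is: transposed (reflected across the top-left ↔ bottom-right diagonal).

Shapes have swapped their row and column positions — what was in the top-right is now in the bottom-left — a diagonal reflection.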